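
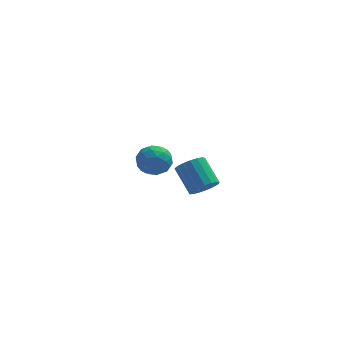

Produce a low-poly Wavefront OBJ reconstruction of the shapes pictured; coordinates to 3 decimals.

v -4.161 2.585 -2.405
v -3.618 3.461 -2.396
v -3.302 2.039 -1.084
v -2.759 2.915 -1.075
v -3.758 2.925 -0.823
v -4.289 3.263 -1.639
v -2.631 2.237 -1.841
v -3.162 2.575 -2.657
v -2.673 3.246 -2.047
v -3.369 3.671 -1.418
v -3.551 1.829 -2.062
v -4.247 2.254 -1.433
v -3.965 3.071 -2.516
v -2.955 2.429 -0.964
v -3.542 2.435 -0.816
v -3.223 2.95 -0.81
v -4.359 2.955 -2.071
v -4.04 3.469 -2.066
v -4.123 3.154 -1.142
v -2.88 2.031 -1.414
v -2.561 2.545 -1.409
v -3.697 2.55 -2.67
v -3.378 3.065 -2.664
v -2.797 2.346 -2.338
v -3.09 3.46 -2.306
v -2.585 3.138 -1.53
v -2.51 2.74 -1.98
v -2.822 2.939 -2.459
v -3.5 3.709 -1.936
v -2.995 3.388 -1.16
v -3.582 3.394 -1.012
v -3.894 3.593 -1.491
v -2.944 3.583 -1.731
v -3.925 2.112 -2.32
v -3.42 1.791 -1.544
v -3.026 1.907 -1.989
v -3.338 2.106 -2.468
v -4.335 2.362 -1.95
v -3.83 2.04 -1.174
v -4.098 2.561 -1.021
v -4.41 2.76 -1.5
v -3.976 1.917 -1.749
v -1.104 -4.005 0.262
v -0.368 -3.844 0.559
v -1.04 -2.795 1.656
v -1.776 -2.955 1.358
v -0.414 -3.58 0.279
v -1.086 -2.531 1.375
v -0.618 -3.414 -0.006
v -1.291 -2.365 1.091
v -0.934 -3.383 -0.229
v -1.606 -2.334 0.868
v -1.288 -3.494 -0.34
v -1.961 -2.445 0.757
v -1.601 -3.723 -0.313
v -2.273 -2.673 0.784
v -1.799 -4.016 -0.154
v -2.471 -2.966 0.943
v -1.838 -4.306 0.1
v -2.51 -3.257 1.196
v -1.709 -4.527 0.391
v -2.381 -3.478 1.487
v -1.441 -4.629 0.652
v -2.114 -3.58 1.749
v -1.096 -4.588 0.824
v -1.769 -3.538 1.921
v -0.753 -4.413 0.867
v -1.425 -3.363 1.964
v -0.49 -4.144 0.772
v -1.162 -3.095 1.868
f 1 38 17
f 38 12 41
f 17 41 6
f 38 41 17
f 1 17 13
f 17 6 18
f 13 18 2
f 17 18 13
f 1 13 22
f 13 2 23
f 22 23 8
f 13 23 22
f 1 22 34
f 22 8 37
f 34 37 11
f 22 37 34
f 1 34 38
f 34 11 42
f 38 42 12
f 34 42 38
f 2 18 29
f 18 6 32
f 29 32 10
f 18 32 29
f 6 41 19
f 41 12 40
f 19 40 5
f 41 40 19
f 12 42 39
f 42 11 35
f 39 35 3
f 42 35 39
f 11 37 36
f 37 8 24
f 36 24 7
f 37 24 36
f 8 23 28
f 23 2 25
f 28 25 9
f 23 25 28
f 4 30 16
f 30 10 31
f 16 31 5
f 30 31 16
f 4 16 14
f 16 5 15
f 14 15 3
f 16 15 14
f 4 14 21
f 14 3 20
f 21 20 7
f 14 20 21
f 4 21 26
f 21 7 27
f 26 27 9
f 21 27 26
f 4 26 30
f 26 9 33
f 30 33 10
f 26 33 30
f 5 31 19
f 31 10 32
f 19 32 6
f 31 32 19
f 3 15 39
f 15 5 40
f 39 40 12
f 15 40 39
f 7 20 36
f 20 3 35
f 36 35 11
f 20 35 36
f 9 27 28
f 27 7 24
f 28 24 8
f 27 24 28
f 10 33 29
f 33 9 25
f 29 25 2
f 33 25 29
f 44 43 47
f 44 47 45
f 45 47 48
f 45 48 46
f 47 43 49
f 47 49 48
f 48 49 50
f 48 50 46
f 49 43 51
f 49 51 50
f 50 51 52
f 50 52 46
f 51 43 53
f 51 53 52
f 52 53 54
f 52 54 46
f 53 43 55
f 53 55 54
f 54 55 56
f 54 56 46
f 55 43 57
f 55 57 56
f 56 57 58
f 56 58 46
f 57 43 59
f 57 59 58
f 58 59 60
f 58 60 46
f 59 43 61
f 59 61 60
f 60 61 62
f 60 62 46
f 61 43 63
f 61 63 62
f 62 63 64
f 62 64 46
f 63 43 65
f 63 65 64
f 64 65 66
f 64 66 46
f 65 43 67
f 65 67 66
f 66 67 68
f 66 68 46
f 67 43 69
f 67 69 68
f 68 69 70
f 68 70 46
f 69 43 44
f 69 44 70
f 70 44 45
f 70 45 46



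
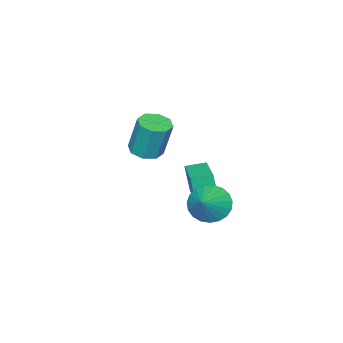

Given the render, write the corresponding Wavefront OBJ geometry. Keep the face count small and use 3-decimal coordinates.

v -1.051 0.024 0.012
v -1.06 -0.303 1.465
v 0.296 1.451 0.341
v 0.288 1.124 1.794
v -0.308 -0.644 -0.134
v -0.316 -0.971 1.319
v 1.04 0.783 0.195
v 1.031 0.456 1.648
v 1.202 1.642 0.629
v 1.798 1.623 -0.199
v 2.358 2.098 1.451
v 1.648 2.019 -0.207
v 1.421 2.351 -0.071
v 1.156 2.559 0.185
v 0.899 2.61 0.519
v 0.694 2.492 0.872
v 0.577 2.228 1.182
v 0.568 1.863 1.397
v 0.669 1.459 1.479
v 0.862 1.087 1.414
v 1.114 0.811 1.213
v 1.381 0.678 0.911
v 1.617 0.713 0.561
v 1.781 0.908 0.222
v 1.846 1.23 -0.047
v -1.304 -4.05 0.834
v -0.48 -4.246 0.903
v -0.511 -3.687 2.875
v -1.336 -3.49 2.806
v -0.575 -3.627 0.726
v -0.606 -3.068 2.698
v -1.097 -3.256 0.612
v -1.128 -2.697 2.584
v -1.74 -3.349 0.628
v -1.771 -2.79 2.6
v -2.129 -3.853 0.765
v -2.16 -3.294 2.737
v -2.034 -4.472 0.942
v -2.065 -3.913 2.914
v -1.512 -4.843 1.056
v -1.543 -4.284 3.028
v -0.869 -4.75 1.04
v -0.9 -4.191 3.012
f 2 4 1
f 5 2 1
f 1 4 3
f 3 5 1
f 2 8 4
f 6 2 5
f 6 8 2
f 4 8 3
f 7 5 3
f 3 8 7
f 7 6 5
f 8 6 7
f 10 9 12
f 10 12 11
f 12 9 13
f 12 13 11
f 13 9 14
f 13 14 11
f 14 9 15
f 14 15 11
f 15 9 16
f 15 16 11
f 16 9 17
f 16 17 11
f 17 9 18
f 17 18 11
f 18 9 19
f 18 19 11
f 19 9 20
f 19 20 11
f 20 9 21
f 20 21 11
f 21 9 22
f 21 22 11
f 22 9 23
f 22 23 11
f 23 9 24
f 23 24 11
f 24 9 25
f 24 25 11
f 25 9 10
f 25 10 11
f 27 26 30
f 27 30 28
f 28 30 31
f 28 31 29
f 30 26 32
f 30 32 31
f 31 32 33
f 31 33 29
f 32 26 34
f 32 34 33
f 33 34 35
f 33 35 29
f 34 26 36
f 34 36 35
f 35 36 37
f 35 37 29
f 36 26 38
f 36 38 37
f 37 38 39
f 37 39 29
f 38 26 40
f 38 40 39
f 39 40 41
f 39 41 29
f 40 26 42
f 40 42 41
f 41 42 43
f 41 43 29
f 42 26 27
f 42 27 43
f 43 27 28
f 43 28 29



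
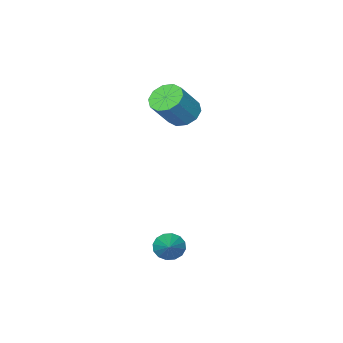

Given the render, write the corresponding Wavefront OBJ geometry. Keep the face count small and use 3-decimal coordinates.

v -1.593 -0.872 0.939
v -1.123 -1.095 0.566
v -0.297 -1.031 1.568
v -0.767 -0.808 1.941
v -1.123 -0.701 0.54
v -0.297 -0.637 1.542
v -1.302 -0.371 0.667
v -0.476 -0.307 1.669
v -1.592 -0.233 0.897
v -0.766 -0.169 1.899
v -1.883 -0.339 1.144
v -1.057 -0.275 2.146
v -2.063 -0.649 1.312
v -1.237 -0.585 2.314
v -2.063 -1.043 1.338
v -1.237 -0.979 2.34
v -1.884 -1.373 1.211
v -1.058 -1.309 2.213
v -1.594 -1.511 0.981
v -0.768 -1.447 1.983
v -1.303 -1.405 0.734
v -0.477 -1.341 1.736
v 2.328 3.083 -1.988
v 2.71 3.028 -2.321
v 2.892 3.757 -1.452
v 2.564 3.226 -2.417
v 2.355 3.386 -2.397
v 2.138 3.464 -2.268
v 1.973 3.441 -2.064
v 1.902 3.321 -1.84
v 1.946 3.138 -1.655
v 2.092 2.94 -1.559
v 2.301 2.78 -1.579
v 2.517 2.701 -1.708
v 2.683 2.725 -1.912
v 2.754 2.844 -2.136
f 2 1 5
f 2 5 3
f 3 5 6
f 3 6 4
f 5 1 7
f 5 7 6
f 6 7 8
f 6 8 4
f 7 1 9
f 7 9 8
f 8 9 10
f 8 10 4
f 9 1 11
f 9 11 10
f 10 11 12
f 10 12 4
f 11 1 13
f 11 13 12
f 12 13 14
f 12 14 4
f 13 1 15
f 13 15 14
f 14 15 16
f 14 16 4
f 15 1 17
f 15 17 16
f 16 17 18
f 16 18 4
f 17 1 19
f 17 19 18
f 18 19 20
f 18 20 4
f 19 1 21
f 19 21 20
f 20 21 22
f 20 22 4
f 21 1 2
f 21 2 22
f 22 2 3
f 22 3 4
f 24 23 26
f 24 26 25
f 26 23 27
f 26 27 25
f 27 23 28
f 27 28 25
f 28 23 29
f 28 29 25
f 29 23 30
f 29 30 25
f 30 23 31
f 30 31 25
f 31 23 32
f 31 32 25
f 32 23 33
f 32 33 25
f 33 23 34
f 33 34 25
f 34 23 35
f 34 35 25
f 35 23 36
f 35 36 25
f 36 23 24
f 36 24 25



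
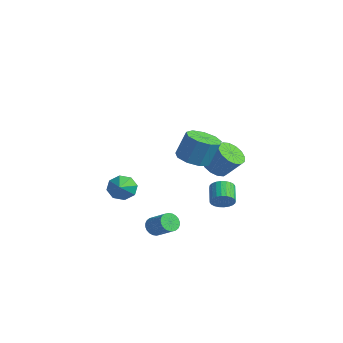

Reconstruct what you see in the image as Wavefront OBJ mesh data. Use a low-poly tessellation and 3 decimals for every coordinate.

v 1.4 2.507 0.155
v 1.88 3.065 -0.477
v 2.76 3.632 0.693
v 2.28 3.073 1.325
v 1.493 3.346 -0.322
v 2.373 3.913 0.848
v 1.082 3.402 -0.04
v 1.962 3.969 1.13
v 0.756 3.218 0.295
v 1.636 3.785 1.465
v 0.602 2.844 0.592
v 1.482 3.411 1.762
v 0.662 2.379 0.772
v 1.542 2.946 1.942
v 0.92 1.948 0.787
v 1.8 2.515 1.957
v 1.307 1.667 0.632
v 2.187 2.234 1.802
v 1.718 1.611 0.35
v 2.598 2.178 1.52
v 2.044 1.795 0.015
v 2.924 2.362 1.185
v 2.198 2.169 -0.282
v 3.078 2.736 0.888
v 2.138 2.634 -0.462
v 3.018 3.201 0.708
v 2.705 2.205 -2.161
v 2.977 1.933 -1.529
v 2.026 2.522 -0.867
v 1.755 2.795 -1.499
v 3.119 2.183 -1.548
v 2.169 2.773 -0.886
v 3.198 2.437 -1.661
v 2.248 3.027 -0.998
v 3.202 2.656 -1.849
v 2.252 3.245 -1.187
v 3.131 2.806 -2.085
v 2.18 3.395 -1.423
v 2.994 2.864 -2.333
v 2.044 3.454 -1.67
v 2.814 2.823 -2.554
v 1.864 3.412 -1.892
v 2.617 2.687 -2.716
v 1.667 3.276 -2.054
v 2.434 2.478 -2.793
v 1.483 3.067 -2.131
v 2.291 2.227 -2.774
v 1.341 2.817 -2.112
v 2.212 1.973 -2.662
v 1.262 2.563 -1.999
v 2.208 1.755 -2.473
v 1.258 2.344 -1.811
v 2.28 1.605 -2.237
v 1.329 2.194 -1.575
v 2.416 1.546 -1.99
v 1.466 2.136 -1.327
v 2.596 1.588 -1.768
v 1.646 2.177 -1.106
v 2.793 1.724 -1.606
v 1.843 2.313 -0.944
v 0.963 -1.239 -3.989
v 1.206 -0.866 -4.489
v 2.42 -0.587 -3.691
v 2.177 -0.961 -3.191
v 1.074 -0.687 -4.352
v 2.289 -0.408 -3.553
v 0.925 -0.592 -4.159
v 2.14 -0.313 -3.36
v 0.782 -0.596 -3.94
v 1.997 -0.317 -3.141
v 0.667 -0.698 -3.728
v 1.881 -0.419 -2.93
v 0.596 -0.882 -3.557
v 1.811 -0.603 -2.758
v 0.582 -1.121 -3.451
v 1.796 -0.842 -2.653
v 0.625 -1.377 -3.427
v 1.84 -1.098 -2.629
v 0.72 -1.613 -3.489
v 1.934 -1.334 -2.691
v 0.851 -1.792 -3.627
v 2.066 -1.513 -2.828
v 1 -1.887 -3.82
v 2.215 -1.608 -3.021
v 1.143 -1.883 -4.039
v 2.358 -1.604 -3.24
v 1.259 -1.781 -4.25
v 2.473 -1.502 -3.452
v 1.329 -1.597 -4.422
v 2.544 -1.318 -3.623
v 1.344 -1.358 -4.527
v 2.558 -1.079 -3.729
v 1.3 -1.102 -4.551
v 2.515 -0.823 -3.753
v -4.593 -0.134 -3.405
v -3.951 0.369 -3.872
v -3.227 -1.106 -2.575
v -4.125 0.664 -3.24
v -4.574 0.492 -2.704
v -5.033 -0.048 -2.579
v -5.235 -0.638 -2.938
v -5.06 -0.933 -3.57
v -4.612 -0.76 -4.106
v -4.152 -0.221 -4.231
v 3.097 -0.041 1.943
v 3.743 -0.868 2.096
v 4.029 -0.345 3.71
v 3.383 0.481 3.557
v 4.12 -0.301 1.846
v 4.406 0.222 3.459
v 4.018 0.387 1.641
v 4.304 0.91 3.254
v 3.485 0.875 1.578
v 3.771 1.397 3.191
v 2.771 0.933 1.685
v 3.057 1.456 3.299
v 2.209 0.536 1.914
v 2.495 1.059 3.527
v 2.062 -0.131 2.156
v 2.349 0.392 3.769
v 2.4 -0.757 2.299
v 2.686 -0.234 3.912
v 3.064 -1.048 2.275
v 3.35 -0.525 3.889
f 2 1 5
f 2 5 3
f 3 5 6
f 3 6 4
f 5 1 7
f 5 7 6
f 6 7 8
f 6 8 4
f 7 1 9
f 7 9 8
f 8 9 10
f 8 10 4
f 9 1 11
f 9 11 10
f 10 11 12
f 10 12 4
f 11 1 13
f 11 13 12
f 12 13 14
f 12 14 4
f 13 1 15
f 13 15 14
f 14 15 16
f 14 16 4
f 15 1 17
f 15 17 16
f 16 17 18
f 16 18 4
f 17 1 19
f 17 19 18
f 18 19 20
f 18 20 4
f 19 1 21
f 19 21 20
f 20 21 22
f 20 22 4
f 21 1 23
f 21 23 22
f 22 23 24
f 22 24 4
f 23 1 25
f 23 25 24
f 24 25 26
f 24 26 4
f 25 1 2
f 25 2 26
f 26 2 3
f 26 3 4
f 28 27 31
f 28 31 29
f 29 31 32
f 29 32 30
f 31 27 33
f 31 33 32
f 32 33 34
f 32 34 30
f 33 27 35
f 33 35 34
f 34 35 36
f 34 36 30
f 35 27 37
f 35 37 36
f 36 37 38
f 36 38 30
f 37 27 39
f 37 39 38
f 38 39 40
f 38 40 30
f 39 27 41
f 39 41 40
f 40 41 42
f 40 42 30
f 41 27 43
f 41 43 42
f 42 43 44
f 42 44 30
f 43 27 45
f 43 45 44
f 44 45 46
f 44 46 30
f 45 27 47
f 45 47 46
f 46 47 48
f 46 48 30
f 47 27 49
f 47 49 48
f 48 49 50
f 48 50 30
f 49 27 51
f 49 51 50
f 50 51 52
f 50 52 30
f 51 27 53
f 51 53 52
f 52 53 54
f 52 54 30
f 53 27 55
f 53 55 54
f 54 55 56
f 54 56 30
f 55 27 57
f 55 57 56
f 56 57 58
f 56 58 30
f 57 27 59
f 57 59 58
f 58 59 60
f 58 60 30
f 59 27 28
f 59 28 60
f 60 28 29
f 60 29 30
f 62 61 65
f 62 65 63
f 63 65 66
f 63 66 64
f 65 61 67
f 65 67 66
f 66 67 68
f 66 68 64
f 67 61 69
f 67 69 68
f 68 69 70
f 68 70 64
f 69 61 71
f 69 71 70
f 70 71 72
f 70 72 64
f 71 61 73
f 71 73 72
f 72 73 74
f 72 74 64
f 73 61 75
f 73 75 74
f 74 75 76
f 74 76 64
f 75 61 77
f 75 77 76
f 76 77 78
f 76 78 64
f 77 61 79
f 77 79 78
f 78 79 80
f 78 80 64
f 79 61 81
f 79 81 80
f 80 81 82
f 80 82 64
f 81 61 83
f 81 83 82
f 82 83 84
f 82 84 64
f 83 61 85
f 83 85 84
f 84 85 86
f 84 86 64
f 85 61 87
f 85 87 86
f 86 87 88
f 86 88 64
f 87 61 89
f 87 89 88
f 88 89 90
f 88 90 64
f 89 61 91
f 89 91 90
f 90 91 92
f 90 92 64
f 91 61 93
f 91 93 92
f 92 93 94
f 92 94 64
f 93 61 62
f 93 62 94
f 94 62 63
f 94 63 64
f 96 95 98
f 96 98 97
f 98 95 99
f 98 99 97
f 99 95 100
f 99 100 97
f 100 95 101
f 100 101 97
f 101 95 102
f 101 102 97
f 102 95 103
f 102 103 97
f 103 95 104
f 103 104 97
f 104 95 96
f 104 96 97
f 106 105 109
f 106 109 107
f 107 109 110
f 107 110 108
f 109 105 111
f 109 111 110
f 110 111 112
f 110 112 108
f 111 105 113
f 111 113 112
f 112 113 114
f 112 114 108
f 113 105 115
f 113 115 114
f 114 115 116
f 114 116 108
f 115 105 117
f 115 117 116
f 116 117 118
f 116 118 108
f 117 105 119
f 117 119 118
f 118 119 120
f 118 120 108
f 119 105 121
f 119 121 120
f 120 121 122
f 120 122 108
f 121 105 123
f 121 123 122
f 122 123 124
f 122 124 108
f 123 105 106
f 123 106 124
f 124 106 107
f 124 107 108



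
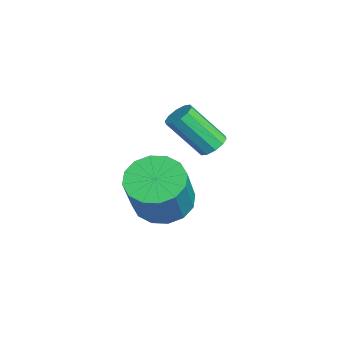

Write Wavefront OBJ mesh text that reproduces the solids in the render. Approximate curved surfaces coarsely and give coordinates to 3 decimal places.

v 0.766 -1.395 -0.903
v 1.589 -0.832 -1.261
v 2.598 -1.223 0.444
v 1.774 -1.785 0.803
v 1.276 -0.47 -0.993
v 2.285 -0.861 0.713
v 0.826 -0.356 -0.701
v 1.835 -0.746 1.005
v 0.36 -0.52 -0.463
v 1.369 -0.91 1.243
v 0.002 -0.918 -0.343
v 1.011 -1.309 1.363
v -0.151 -1.444 -0.372
v 0.858 -1.835 1.333
v -0.058 -1.957 -0.544
v 0.951 -2.348 1.161
v 0.255 -2.319 -0.813
v 1.264 -2.71 0.893
v 0.705 -2.434 -1.105
v 1.714 -2.824 0.601
v 1.171 -2.27 -1.343
v 2.18 -2.66 0.363
v 1.529 -1.871 -1.463
v 2.538 -2.262 0.243
v 1.682 -1.345 -1.433
v 2.691 -1.736 0.272
v -1.97 0.636 -0.136
v -1.392 0.636 -0.016
v -1.692 -0.536 1.435
v -2.27 -0.536 1.316
v -1.546 0.908 0.171
v -1.846 -0.264 1.623
v -1.862 1.076 0.242
v -2.162 -0.096 1.694
v -2.219 1.076 0.168
v -2.519 -0.096 1.62
v -2.481 0.908 -0.022
v -2.781 -0.264 1.43
v -2.548 0.636 -0.255
v -2.848 -0.536 1.196
v -2.394 0.364 -0.443
v -2.694 -0.808 1.009
v -2.078 0.196 -0.514
v -2.378 -0.976 0.938
v -1.721 0.196 -0.44
v -2.021 -0.976 1.012
v -1.459 0.364 -0.25
v -1.759 -0.808 1.202
f 2 1 5
f 2 5 3
f 3 5 6
f 3 6 4
f 5 1 7
f 5 7 6
f 6 7 8
f 6 8 4
f 7 1 9
f 7 9 8
f 8 9 10
f 8 10 4
f 9 1 11
f 9 11 10
f 10 11 12
f 10 12 4
f 11 1 13
f 11 13 12
f 12 13 14
f 12 14 4
f 13 1 15
f 13 15 14
f 14 15 16
f 14 16 4
f 15 1 17
f 15 17 16
f 16 17 18
f 16 18 4
f 17 1 19
f 17 19 18
f 18 19 20
f 18 20 4
f 19 1 21
f 19 21 20
f 20 21 22
f 20 22 4
f 21 1 23
f 21 23 22
f 22 23 24
f 22 24 4
f 23 1 25
f 23 25 24
f 24 25 26
f 24 26 4
f 25 1 2
f 25 2 26
f 26 2 3
f 26 3 4
f 28 27 31
f 28 31 29
f 29 31 32
f 29 32 30
f 31 27 33
f 31 33 32
f 32 33 34
f 32 34 30
f 33 27 35
f 33 35 34
f 34 35 36
f 34 36 30
f 35 27 37
f 35 37 36
f 36 37 38
f 36 38 30
f 37 27 39
f 37 39 38
f 38 39 40
f 38 40 30
f 39 27 41
f 39 41 40
f 40 41 42
f 40 42 30
f 41 27 43
f 41 43 42
f 42 43 44
f 42 44 30
f 43 27 45
f 43 45 44
f 44 45 46
f 44 46 30
f 45 27 47
f 45 47 46
f 46 47 48
f 46 48 30
f 47 27 28
f 47 28 48
f 48 28 29
f 48 29 30



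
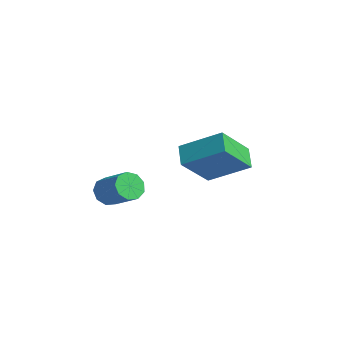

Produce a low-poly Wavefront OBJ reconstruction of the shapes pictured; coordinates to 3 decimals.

v -0.282 1.277 3.426
v 0.889 2.475 4.344
v -0.675 2.647 2.139
v 0.496 3.845 3.056
v 0.504 0.955 2.844
v 1.675 2.153 3.761
v 0.111 2.325 1.556
v 1.282 3.523 2.474
v -0.163 -1.715 1.762
v 0.133 -1.546 1.197
v 1.319 -1.235 1.913
v 1.023 -1.405 2.478
v -0.071 -1.186 1.379
v 1.116 -0.875 2.095
v -0.318 -1.074 1.74
v 0.869 -0.763 2.456
v -0.493 -1.262 2.111
v 0.694 -0.951 2.827
v -0.513 -1.662 2.319
v 0.673 -1.351 3.035
v -0.37 -2.087 2.267
v 0.816 -1.776 2.982
v -0.13 -2.338 1.978
v 1.056 -2.027 2.694
v 0.094 -2.298 1.588
v 1.281 -1.987 2.304
v 0.198 -1.985 1.28
v 1.385 -1.674 1.996
f 2 4 1
f 5 2 1
f 1 4 3
f 3 5 1
f 2 8 4
f 6 2 5
f 6 8 2
f 4 8 3
f 7 5 3
f 3 8 7
f 7 6 5
f 8 6 7
f 10 9 13
f 10 13 11
f 11 13 14
f 11 14 12
f 13 9 15
f 13 15 14
f 14 15 16
f 14 16 12
f 15 9 17
f 15 17 16
f 16 17 18
f 16 18 12
f 17 9 19
f 17 19 18
f 18 19 20
f 18 20 12
f 19 9 21
f 19 21 20
f 20 21 22
f 20 22 12
f 21 9 23
f 21 23 22
f 22 23 24
f 22 24 12
f 23 9 25
f 23 25 24
f 24 25 26
f 24 26 12
f 25 9 27
f 25 27 26
f 26 27 28
f 26 28 12
f 27 9 10
f 27 10 28
f 28 10 11
f 28 11 12



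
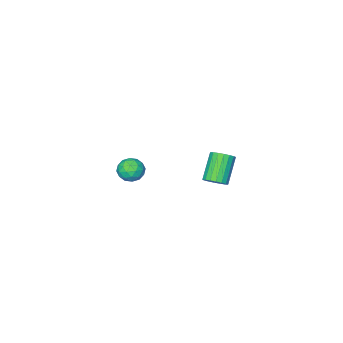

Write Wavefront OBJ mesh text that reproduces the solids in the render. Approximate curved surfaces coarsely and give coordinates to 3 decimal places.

v -2.683 -2.941 0.872
v -2.253 -2.828 0.41
v -2.947 -3.832 0.41
v -2.517 -3.719 -0.052
v -2.32 -3.855 0.543
v -2.157 -3.305 0.828
v -3.043 -3.355 -0.008
v -2.88 -2.805 0.277
v -2.476 -3.084 -0.134
v -2.029 -3.393 0.206
v -3.171 -3.267 0.614
v -2.724 -3.576 0.954
v -2.445 -2.806 0.682
v -2.755 -3.854 0.138
v -2.639 -3.934 0.488
v -2.386 -3.868 0.216
v -2.388 -3.086 0.928
v -2.136 -3.02 0.656
v -2.175 -3.624 0.734
v -3.064 -3.64 0.164
v -2.812 -3.574 -0.108
v -2.814 -2.792 0.604
v -2.561 -2.726 0.332
v -3.025 -3.036 0.086
v -2.323 -2.891 0.09
v -2.478 -3.414 -0.182
v -2.787 -3.2 -0.156
v -2.692 -2.877 0.012
v -2.06 -3.072 0.29
v -2.215 -3.596 0.019
v -2.099 -3.676 0.368
v -2.004 -3.352 0.536
v -2.191 -3.223 -0.03
v -2.985 -3.064 0.801
v -3.14 -3.588 0.53
v -3.196 -3.308 0.284
v -3.101 -2.984 0.452
v -2.722 -3.246 1.002
v -2.877 -3.769 0.73
v -2.508 -3.783 0.808
v -2.413 -3.46 0.976
v -3.009 -3.437 0.85
v -2.386 2.338 2.923
v -1.96 2.261 3.211
v -2.728 1.805 4.225
v -3.154 1.882 3.937
v -2.02 2.478 3.264
v -2.787 2.023 4.277
v -2.151 2.668 3.25
v -2.919 2.212 4.263
v -2.33 2.792 3.17
v -3.097 2.336 4.183
v -2.519 2.826 3.042
v -3.287 2.371 4.055
v -2.683 2.764 2.891
v -3.45 2.308 3.904
v -2.787 2.617 2.745
v -3.555 2.161 3.758
v -2.812 2.415 2.635
v -3.58 1.959 3.649
v -2.753 2.197 2.583
v -3.52 1.742 3.596
v -2.621 2.008 2.597
v -3.389 1.552 3.61
v -2.443 1.884 2.677
v -3.21 1.428 3.69
v -2.253 1.849 2.805
v -3.021 1.394 3.818
v -2.09 1.912 2.956
v -2.857 1.456 3.969
v -1.985 2.059 3.102
v -2.753 1.603 4.115
f 1 38 17
f 38 12 41
f 17 41 6
f 38 41 17
f 1 17 13
f 17 6 18
f 13 18 2
f 17 18 13
f 1 13 22
f 13 2 23
f 22 23 8
f 13 23 22
f 1 22 34
f 22 8 37
f 34 37 11
f 22 37 34
f 1 34 38
f 34 11 42
f 38 42 12
f 34 42 38
f 2 18 29
f 18 6 32
f 29 32 10
f 18 32 29
f 6 41 19
f 41 12 40
f 19 40 5
f 41 40 19
f 12 42 39
f 42 11 35
f 39 35 3
f 42 35 39
f 11 37 36
f 37 8 24
f 36 24 7
f 37 24 36
f 8 23 28
f 23 2 25
f 28 25 9
f 23 25 28
f 4 30 16
f 30 10 31
f 16 31 5
f 30 31 16
f 4 16 14
f 16 5 15
f 14 15 3
f 16 15 14
f 4 14 21
f 14 3 20
f 21 20 7
f 14 20 21
f 4 21 26
f 21 7 27
f 26 27 9
f 21 27 26
f 4 26 30
f 26 9 33
f 30 33 10
f 26 33 30
f 5 31 19
f 31 10 32
f 19 32 6
f 31 32 19
f 3 15 39
f 15 5 40
f 39 40 12
f 15 40 39
f 7 20 36
f 20 3 35
f 36 35 11
f 20 35 36
f 9 27 28
f 27 7 24
f 28 24 8
f 27 24 28
f 10 33 29
f 33 9 25
f 29 25 2
f 33 25 29
f 44 43 47
f 44 47 45
f 45 47 48
f 45 48 46
f 47 43 49
f 47 49 48
f 48 49 50
f 48 50 46
f 49 43 51
f 49 51 50
f 50 51 52
f 50 52 46
f 51 43 53
f 51 53 52
f 52 53 54
f 52 54 46
f 53 43 55
f 53 55 54
f 54 55 56
f 54 56 46
f 55 43 57
f 55 57 56
f 56 57 58
f 56 58 46
f 57 43 59
f 57 59 58
f 58 59 60
f 58 60 46
f 59 43 61
f 59 61 60
f 60 61 62
f 60 62 46
f 61 43 63
f 61 63 62
f 62 63 64
f 62 64 46
f 63 43 65
f 63 65 64
f 64 65 66
f 64 66 46
f 65 43 67
f 65 67 66
f 66 67 68
f 66 68 46
f 67 43 69
f 67 69 68
f 68 69 70
f 68 70 46
f 69 43 71
f 69 71 70
f 70 71 72
f 70 72 46
f 71 43 44
f 71 44 72
f 72 44 45
f 72 45 46



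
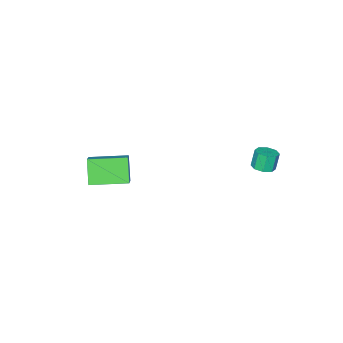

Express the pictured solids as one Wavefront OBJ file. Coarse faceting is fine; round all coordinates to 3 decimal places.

v 1.029 -5.031 2.25
v 1.822 -4.291 3.002
v -0.422 -3.587 2.358
v 0.371 -2.846 3.11
v 1.609 -4.354 0.97
v 2.402 -3.613 1.722
v 0.158 -2.909 1.078
v 0.951 -2.169 1.83
v -3.554 2.758 3.27
v -3.171 2.269 3.374
v -3.484 2.233 4.354
v -3.866 2.722 4.25
v -2.956 2.692 3.458
v -3.269 2.656 4.439
v -3.091 3.154 3.432
v -3.404 3.118 4.412
v -3.497 3.384 3.311
v -3.81 3.348 4.291
v -3.936 3.247 3.166
v -4.249 3.211 4.146
v -4.151 2.824 3.081
v -4.464 2.788 4.062
v -4.016 2.362 3.108
v -4.329 2.326 4.088
v -3.61 2.132 3.229
v -3.923 2.096 4.209
f 2 4 1
f 5 2 1
f 1 4 3
f 3 5 1
f 2 8 4
f 6 2 5
f 6 8 2
f 4 8 3
f 7 5 3
f 3 8 7
f 7 6 5
f 8 6 7
f 10 9 13
f 10 13 11
f 11 13 14
f 11 14 12
f 13 9 15
f 13 15 14
f 14 15 16
f 14 16 12
f 15 9 17
f 15 17 16
f 16 17 18
f 16 18 12
f 17 9 19
f 17 19 18
f 18 19 20
f 18 20 12
f 19 9 21
f 19 21 20
f 20 21 22
f 20 22 12
f 21 9 23
f 21 23 22
f 22 23 24
f 22 24 12
f 23 9 25
f 23 25 24
f 24 25 26
f 24 26 12
f 25 9 10
f 25 10 26
f 26 10 11
f 26 11 12



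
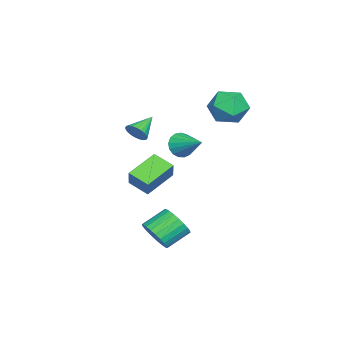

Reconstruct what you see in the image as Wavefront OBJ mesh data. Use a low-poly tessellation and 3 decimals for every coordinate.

v 1.651 -2.485 1.882
v 2.048 -2.332 2.425
v 0.469 -1.955 2.598
v 2.064 -2.105 2.283
v 2.017 -1.935 2.079
v 1.915 -1.848 1.846
v 1.772 -1.859 1.618
v 1.61 -1.965 1.43
v 1.455 -2.151 1.311
v 1.33 -2.387 1.279
v 1.254 -2.638 1.339
v 1.238 -2.866 1.482
v 1.285 -3.036 1.685
v 1.387 -3.122 1.919
v 1.53 -3.111 2.147
v 1.692 -3.005 2.334
v 1.847 -2.82 2.453
v 1.972 -2.584 2.485
v -0.547 -0.674 0.221
v -0.006 -0.679 -0.421
v 0.387 0.694 0.999
v -0.29 -0.419 -0.537
v -0.633 -0.217 -0.479
v -0.956 -0.12 -0.261
v -1.186 -0.15 0.068
v -1.269 -0.3 0.432
v -1.187 -0.536 0.747
v -0.959 -0.803 0.942
v -0.636 -1.04 0.972
v -0.293 -1.194 0.83
v -0.008 -1.228 0.548
v 0.154 -1.136 0.192
v 0.154 -0.938 -0.158
v -3.115 -2.883 -2.642
v -2.441 -2.681 -1.561
v -2.656 -1.686 -3.152
v -1.981 -1.484 -2.072
v -1.499 -3.856 -3.468
v -0.824 -3.654 -2.388
v -1.039 -2.659 -3.979
v -0.365 -2.457 -2.898
v -3.208 2.041 2.136
v -2.234 2.647 2.636
v -2.286 0.273 2.484
v -1.312 0.879 2.984
v -2.413 0.865 3.579
v -2.983 1.958 3.364
v -1.537 0.962 1.756
v -2.107 2.055 1.541
v -1.202 1.981 2.401
v -1.743 1.921 3.528
v -2.777 0.999 1.592
v -3.318 0.939 2.719
v 4.001 -0.868 -4.317
v 4.498 -0.089 -4.699
v 3.577 0.888 -3.904
v 3.079 0.108 -3.523
v 4.217 -0.137 -4.965
v 3.295 0.839 -4.17
v 3.903 -0.297 -5.132
v 2.981 0.679 -4.337
v 3.604 -0.544 -5.176
v 2.682 0.433 -4.381
v 3.365 -0.84 -5.089
v 2.444 0.136 -4.294
v 3.223 -1.14 -4.884
v 2.302 -0.164 -4.089
v 3.199 -1.399 -4.593
v 2.278 -0.423 -3.798
v 3.298 -1.577 -4.261
v 2.377 -0.601 -3.466
v 3.503 -1.648 -3.936
v 2.582 -0.671 -3.141
v 3.785 -1.599 -3.67
v 2.863 -0.623 -2.875
v 4.099 -1.439 -3.503
v 3.177 -0.463 -2.708
v 4.398 -1.193 -3.459
v 3.476 -0.216 -2.664
v 4.636 -0.896 -3.546
v 3.715 0.08 -2.751
v 4.778 -0.596 -3.751
v 3.857 0.38 -2.956
v 4.802 -0.337 -4.042
v 3.881 0.639 -3.247
v 4.703 -0.159 -4.374
v 3.782 0.817 -3.579
f 2 1 4
f 2 4 3
f 4 1 5
f 4 5 3
f 5 1 6
f 5 6 3
f 6 1 7
f 6 7 3
f 7 1 8
f 7 8 3
f 8 1 9
f 8 9 3
f 9 1 10
f 9 10 3
f 10 1 11
f 10 11 3
f 11 1 12
f 11 12 3
f 12 1 13
f 12 13 3
f 13 1 14
f 13 14 3
f 14 1 15
f 14 15 3
f 15 1 16
f 15 16 3
f 16 1 17
f 16 17 3
f 17 1 18
f 17 18 3
f 18 1 2
f 18 2 3
f 20 19 22
f 20 22 21
f 22 19 23
f 22 23 21
f 23 19 24
f 23 24 21
f 24 19 25
f 24 25 21
f 25 19 26
f 25 26 21
f 26 19 27
f 26 27 21
f 27 19 28
f 27 28 21
f 28 19 29
f 28 29 21
f 29 19 30
f 29 30 21
f 30 19 31
f 30 31 21
f 31 19 32
f 31 32 21
f 32 19 33
f 32 33 21
f 33 19 20
f 33 20 21
f 35 37 34
f 38 35 34
f 34 37 36
f 36 38 34
f 35 41 37
f 39 35 38
f 39 41 35
f 37 41 36
f 40 38 36
f 36 41 40
f 40 39 38
f 41 39 40
f 42 53 47
f 42 47 43
f 42 43 49
f 42 49 52
f 42 52 53
f 43 47 51
f 47 53 46
f 53 52 44
f 52 49 48
f 49 43 50
f 45 51 46
f 45 46 44
f 45 44 48
f 45 48 50
f 45 50 51
f 46 51 47
f 44 46 53
f 48 44 52
f 50 48 49
f 51 50 43
f 55 54 58
f 55 58 56
f 56 58 59
f 56 59 57
f 58 54 60
f 58 60 59
f 59 60 61
f 59 61 57
f 60 54 62
f 60 62 61
f 61 62 63
f 61 63 57
f 62 54 64
f 62 64 63
f 63 64 65
f 63 65 57
f 64 54 66
f 64 66 65
f 65 66 67
f 65 67 57
f 66 54 68
f 66 68 67
f 67 68 69
f 67 69 57
f 68 54 70
f 68 70 69
f 69 70 71
f 69 71 57
f 70 54 72
f 70 72 71
f 71 72 73
f 71 73 57
f 72 54 74
f 72 74 73
f 73 74 75
f 73 75 57
f 74 54 76
f 74 76 75
f 75 76 77
f 75 77 57
f 76 54 78
f 76 78 77
f 77 78 79
f 77 79 57
f 78 54 80
f 78 80 79
f 79 80 81
f 79 81 57
f 80 54 82
f 80 82 81
f 81 82 83
f 81 83 57
f 82 54 84
f 82 84 83
f 83 84 85
f 83 85 57
f 84 54 86
f 84 86 85
f 85 86 87
f 85 87 57
f 86 54 55
f 86 55 87
f 87 55 56
f 87 56 57



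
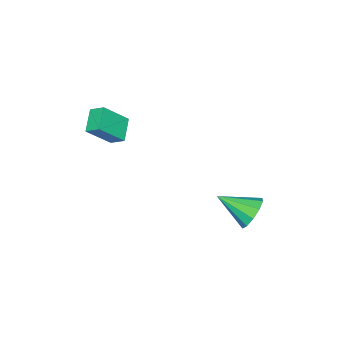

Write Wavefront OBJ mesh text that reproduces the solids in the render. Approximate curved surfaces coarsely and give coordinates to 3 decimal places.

v 0.671 4.446 -2.798
v 1.402 4.374 -3.352
v 1.169 2.894 -1.942
v 1.557 4.676 -2.895
v 1.373 4.889 -2.401
v 0.921 4.933 -2.059
v 0.374 4.791 -1.999
v -0.06 4.517 -2.244
v -0.214 4.215 -2.701
v -0.03 4.002 -3.195
v 0.422 3.958 -3.537
v 0.969 4.1 -3.597
v 2.388 -1.661 2.174
v 3.365 -2.296 3.385
v 2.33 -0.975 2.58
v 3.307 -1.609 3.791
v 3.393 -1.231 1.589
v 4.37 -1.865 2.8
v 3.335 -0.544 1.995
v 4.312 -1.179 3.206
f 2 1 4
f 2 4 3
f 4 1 5
f 4 5 3
f 5 1 6
f 5 6 3
f 6 1 7
f 6 7 3
f 7 1 8
f 7 8 3
f 8 1 9
f 8 9 3
f 9 1 10
f 9 10 3
f 10 1 11
f 10 11 3
f 11 1 12
f 11 12 3
f 12 1 2
f 12 2 3
f 14 16 13
f 17 14 13
f 13 16 15
f 15 17 13
f 14 20 16
f 18 14 17
f 18 20 14
f 16 20 15
f 19 17 15
f 15 20 19
f 19 18 17
f 20 18 19



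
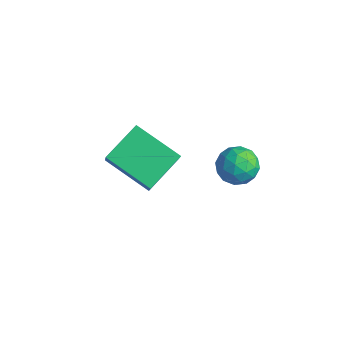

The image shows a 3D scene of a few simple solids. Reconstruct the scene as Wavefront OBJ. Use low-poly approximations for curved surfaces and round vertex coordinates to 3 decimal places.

v -1.093 -1.787 -2.777
v -0.133 -2.426 -1.318
v -1.29 -0.237 -1.968
v -0.331 -0.876 -0.509
v 0.691 -1.104 -3.651
v 1.65 -1.743 -2.192
v 0.493 0.446 -2.842
v 1.453 -0.193 -1.383
v 3.5 0.934 -0.363
v 3.974 1.014 0.327
v 4.006 -0.314 -0.567
v 4.48 -0.234 0.123
v 3.644 -0.3 0.193
v 3.332 0.471 0.318
v 4.648 0.229 -0.558
v 4.336 1 -0.433
v 4.684 0.578 0.206
v 4.064 0.251 0.67
v 3.916 0.449 -0.91
v 3.296 0.122 -0.446
v 3.693 1.083 -0.001
v 4.287 -0.383 -0.239
v 3.796 -0.422 -0.199
v 4.075 -0.375 0.207
v 3.315 0.764 -0.005
v 3.594 0.811 0.4
v 3.4 0.039 0.322
v 4.386 -0.111 -0.64
v 4.665 -0.064 -0.235
v 3.905 1.075 -0.447
v 4.184 1.122 -0.041
v 4.58 0.661 -0.562
v 4.389 0.874 0.334
v 4.686 0.141 0.215
v 4.785 0.413 -0.186
v 4.601 0.866 -0.112
v 4.024 0.682 0.607
v 4.321 -0.051 0.488
v 3.83 -0.09 0.529
v 3.646 0.363 0.602
v 4.441 0.426 0.536
v 3.659 0.751 -0.728
v 3.956 0.018 -0.847
v 4.334 0.337 -0.842
v 4.15 0.79 -0.769
v 3.294 0.559 -0.455
v 3.591 -0.174 -0.574
v 3.379 -0.166 -0.128
v 3.195 0.287 -0.054
v 3.539 0.274 -0.776
f 2 4 1
f 5 2 1
f 1 4 3
f 3 5 1
f 2 8 4
f 6 2 5
f 6 8 2
f 4 8 3
f 7 5 3
f 3 8 7
f 7 6 5
f 8 6 7
f 9 46 25
f 46 20 49
f 25 49 14
f 46 49 25
f 9 25 21
f 25 14 26
f 21 26 10
f 25 26 21
f 9 21 30
f 21 10 31
f 30 31 16
f 21 31 30
f 9 30 42
f 30 16 45
f 42 45 19
f 30 45 42
f 9 42 46
f 42 19 50
f 46 50 20
f 42 50 46
f 10 26 37
f 26 14 40
f 37 40 18
f 26 40 37
f 14 49 27
f 49 20 48
f 27 48 13
f 49 48 27
f 20 50 47
f 50 19 43
f 47 43 11
f 50 43 47
f 19 45 44
f 45 16 32
f 44 32 15
f 45 32 44
f 16 31 36
f 31 10 33
f 36 33 17
f 31 33 36
f 12 38 24
f 38 18 39
f 24 39 13
f 38 39 24
f 12 24 22
f 24 13 23
f 22 23 11
f 24 23 22
f 12 22 29
f 22 11 28
f 29 28 15
f 22 28 29
f 12 29 34
f 29 15 35
f 34 35 17
f 29 35 34
f 12 34 38
f 34 17 41
f 38 41 18
f 34 41 38
f 13 39 27
f 39 18 40
f 27 40 14
f 39 40 27
f 11 23 47
f 23 13 48
f 47 48 20
f 23 48 47
f 15 28 44
f 28 11 43
f 44 43 19
f 28 43 44
f 17 35 36
f 35 15 32
f 36 32 16
f 35 32 36
f 18 41 37
f 41 17 33
f 37 33 10
f 41 33 37



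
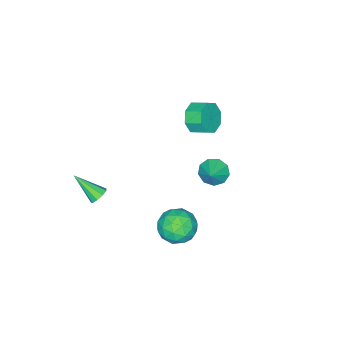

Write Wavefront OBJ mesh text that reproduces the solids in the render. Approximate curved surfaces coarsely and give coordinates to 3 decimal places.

v 2.573 4.501 -0.687
v 3.242 3.608 -0.28
v 1.978 3.392 -2.14
v 2.647 2.499 -1.733
v 1.69 2.85 -1.123
v 2.058 3.536 -0.225
v 3.162 3.464 -2.195
v 3.53 4.15 -1.297
v 3.606 2.967 -1.212
v 2.696 2.588 -0.549
v 2.524 4.412 -1.871
v 1.614 4.033 -1.208
v 2.96 4.152 -0.356
v 2.26 2.848 -2.064
v 1.697 3.055 -1.706
v 2.09 2.53 -1.466
v 2.264 4.109 -0.324
v 2.657 3.584 -0.084
v 1.744 3.139 -0.58
v 2.563 3.416 -2.336
v 2.956 2.891 -2.096
v 3.13 4.47 -0.954
v 3.523 3.945 -0.714
v 3.476 3.861 -1.84
v 3.567 3.25 -0.664
v 3.217 2.598 -1.518
v 3.52 3.166 -1.79
v 3.737 3.569 -1.262
v 3.032 3.027 -0.275
v 2.682 2.375 -1.129
v 2.12 2.582 -0.77
v 2.336 2.985 -0.242
v 3.246 2.65 -0.823
v 2.538 4.625 -1.291
v 2.188 3.973 -2.145
v 2.884 4.015 -2.178
v 3.1 4.418 -1.65
v 2.003 4.402 -0.902
v 1.653 3.75 -1.756
v 1.483 3.431 -1.158
v 1.7 3.834 -0.63
v 1.974 4.35 -1.597
v 3.632 -1.194 -0.839
v 4.079 -1.385 -1.208
v 3.968 -2.686 0.339
v 4.233 -1.124 -0.921
v 4.105 -0.895 -0.595
v 3.756 -0.807 -0.384
v 3.349 -0.9 -0.386
v 3.075 -1.13 -0.599
v 3.061 -1.391 -0.925
v 3.315 -1.559 -1.211
v 3.717 -1.557 -1.322
v -2.416 2.067 -1.537
v -1.999 2.414 -2.268
v -1.464 2.553 -0.763
v -2.4 2.829 -2.035
v -2.809 2.887 -1.569
v -3.034 2.561 -1.088
v -2.97 2.005 -0.818
v -2.646 1.477 -0.884
v -2.215 1.225 -1.256
v -1.878 1.367 -1.759
v -1.793 1.837 -2.159
v -3.832 -0.435 0.832
v -3.302 -0.715 1.694
v -3.518 0.274 2.149
v -4.048 0.555 1.288
v -2.833 -0.36 1.147
v -3.049 0.629 1.602
v -2.949 -0.049 0.415
v -3.165 0.94 0.87
v -3.582 0.036 -0.072
v -3.799 1.025 0.383
v -4.362 -0.154 -0.029
v -4.578 0.835 0.426
v -4.831 -0.509 0.518
v -5.047 0.48 0.973
v -4.715 -0.82 1.25
v -4.931 0.169 1.705
v -4.081 -0.905 1.737
v -4.298 0.084 2.192
f 1 38 17
f 38 12 41
f 17 41 6
f 38 41 17
f 1 17 13
f 17 6 18
f 13 18 2
f 17 18 13
f 1 13 22
f 13 2 23
f 22 23 8
f 13 23 22
f 1 22 34
f 22 8 37
f 34 37 11
f 22 37 34
f 1 34 38
f 34 11 42
f 38 42 12
f 34 42 38
f 2 18 29
f 18 6 32
f 29 32 10
f 18 32 29
f 6 41 19
f 41 12 40
f 19 40 5
f 41 40 19
f 12 42 39
f 42 11 35
f 39 35 3
f 42 35 39
f 11 37 36
f 37 8 24
f 36 24 7
f 37 24 36
f 8 23 28
f 23 2 25
f 28 25 9
f 23 25 28
f 4 30 16
f 30 10 31
f 16 31 5
f 30 31 16
f 4 16 14
f 16 5 15
f 14 15 3
f 16 15 14
f 4 14 21
f 14 3 20
f 21 20 7
f 14 20 21
f 4 21 26
f 21 7 27
f 26 27 9
f 21 27 26
f 4 26 30
f 26 9 33
f 30 33 10
f 26 33 30
f 5 31 19
f 31 10 32
f 19 32 6
f 31 32 19
f 3 15 39
f 15 5 40
f 39 40 12
f 15 40 39
f 7 20 36
f 20 3 35
f 36 35 11
f 20 35 36
f 9 27 28
f 27 7 24
f 28 24 8
f 27 24 28
f 10 33 29
f 33 9 25
f 29 25 2
f 33 25 29
f 44 43 46
f 44 46 45
f 46 43 47
f 46 47 45
f 47 43 48
f 47 48 45
f 48 43 49
f 48 49 45
f 49 43 50
f 49 50 45
f 50 43 51
f 50 51 45
f 51 43 52
f 51 52 45
f 52 43 53
f 52 53 45
f 53 43 44
f 53 44 45
f 55 54 57
f 55 57 56
f 57 54 58
f 57 58 56
f 58 54 59
f 58 59 56
f 59 54 60
f 59 60 56
f 60 54 61
f 60 61 56
f 61 54 62
f 61 62 56
f 62 54 63
f 62 63 56
f 63 54 64
f 63 64 56
f 64 54 55
f 64 55 56
f 66 65 69
f 66 69 67
f 67 69 70
f 67 70 68
f 69 65 71
f 69 71 70
f 70 71 72
f 70 72 68
f 71 65 73
f 71 73 72
f 72 73 74
f 72 74 68
f 73 65 75
f 73 75 74
f 74 75 76
f 74 76 68
f 75 65 77
f 75 77 76
f 76 77 78
f 76 78 68
f 77 65 79
f 77 79 78
f 78 79 80
f 78 80 68
f 79 65 81
f 79 81 80
f 80 81 82
f 80 82 68
f 81 65 66
f 81 66 82
f 82 66 67
f 82 67 68



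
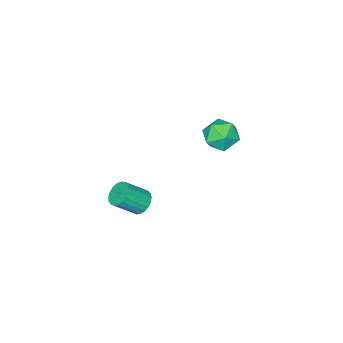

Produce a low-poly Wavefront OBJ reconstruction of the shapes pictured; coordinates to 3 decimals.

v 2.918 -2.173 0.675
v 3.418 -1.718 0.458
v 4.362 -2.292 1.428
v 3.862 -2.747 1.645
v 3.288 -1.567 0.675
v 4.231 -2.141 1.645
v 3.093 -1.52 0.892
v 4.036 -2.094 1.862
v 2.868 -1.586 1.071
v 3.812 -2.16 2.041
v 2.652 -1.754 1.182
v 3.595 -2.328 2.152
v 2.482 -1.994 1.206
v 3.425 -2.568 2.176
v 2.387 -2.265 1.137
v 3.331 -2.839 2.107
v 2.384 -2.52 0.989
v 3.328 -3.094 1.959
v 2.474 -2.715 0.786
v 3.417 -3.29 1.756
v 2.64 -2.817 0.564
v 3.584 -3.391 1.534
v 2.855 -2.807 0.362
v 3.798 -3.381 1.332
v 3.08 -2.687 0.213
v 4.024 -3.261 1.183
v 3.277 -2.479 0.144
v 4.221 -3.053 1.114
v 3.413 -2.217 0.168
v 4.356 -2.792 1.138
v 3.463 -1.948 0.278
v 4.406 -2.523 1.248
v -2.209 -1.532 2.582
v -1.713 -2.303 2.09
v -3.687 -2.157 2.07
v -3.191 -2.928 1.578
v -3.199 -2.894 2.619
v -2.285 -2.508 2.935
v -3.115 -1.952 1.225
v -2.201 -1.566 1.541
v -2.272 -2.563 1.252
v -2.324 -3.145 2.113
v -3.076 -1.315 2.047
v -3.128 -1.897 2.908
f 2 1 5
f 2 5 3
f 3 5 6
f 3 6 4
f 5 1 7
f 5 7 6
f 6 7 8
f 6 8 4
f 7 1 9
f 7 9 8
f 8 9 10
f 8 10 4
f 9 1 11
f 9 11 10
f 10 11 12
f 10 12 4
f 11 1 13
f 11 13 12
f 12 13 14
f 12 14 4
f 13 1 15
f 13 15 14
f 14 15 16
f 14 16 4
f 15 1 17
f 15 17 16
f 16 17 18
f 16 18 4
f 17 1 19
f 17 19 18
f 18 19 20
f 18 20 4
f 19 1 21
f 19 21 20
f 20 21 22
f 20 22 4
f 21 1 23
f 21 23 22
f 22 23 24
f 22 24 4
f 23 1 25
f 23 25 24
f 24 25 26
f 24 26 4
f 25 1 27
f 25 27 26
f 26 27 28
f 26 28 4
f 27 1 29
f 27 29 28
f 28 29 30
f 28 30 4
f 29 1 31
f 29 31 30
f 30 31 32
f 30 32 4
f 31 1 2
f 31 2 32
f 32 2 3
f 32 3 4
f 33 44 38
f 33 38 34
f 33 34 40
f 33 40 43
f 33 43 44
f 34 38 42
f 38 44 37
f 44 43 35
f 43 40 39
f 40 34 41
f 36 42 37
f 36 37 35
f 36 35 39
f 36 39 41
f 36 41 42
f 37 42 38
f 35 37 44
f 39 35 43
f 41 39 40
f 42 41 34



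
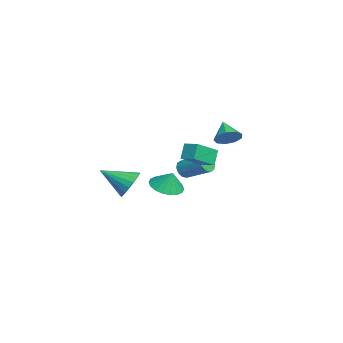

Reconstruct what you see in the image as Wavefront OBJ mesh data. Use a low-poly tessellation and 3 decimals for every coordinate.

v -0.902 -0.555 -1.058
v -0.139 -1.232 -1.052
v -0.618 -0.225 0.018
v 0.059 -0.859 -1.218
v 0.066 -0.425 -1.353
v -0.118 -0.017 -1.429
v -0.458 0.284 -1.432
v -0.885 0.419 -1.36
v -1.316 0.362 -1.229
v -1.665 0.123 -1.064
v -1.862 -0.251 -0.897
v -1.87 -0.684 -0.763
v -1.685 -1.092 -0.687
v -1.346 -1.393 -0.684
v -0.918 -1.529 -0.755
v -0.488 -1.471 -0.886
v -3.869 0.667 -1.123
v -3.363 0.531 -1.49
v -2.424 1.797 -0.664
v -2.931 1.933 -0.297
v -3.576 0.809 -1.674
v -2.637 2.075 -0.848
v -3.901 1.033 -1.647
v -2.962 2.299 -0.821
v -4.214 1.117 -1.421
v -3.275 2.383 -0.594
v -4.396 1.029 -1.08
v -3.457 2.295 -0.253
v -4.376 0.803 -0.756
v -3.437 2.069 0.07
v -4.163 0.525 -0.572
v -3.224 1.791 0.254
v -3.838 0.301 -0.599
v -2.899 1.567 0.227
v -3.525 0.217 -0.826
v -2.586 1.483 0.001
v -3.343 0.305 -1.167
v -2.404 1.571 -0.34
v -2.558 -2.419 -1.666
v -2.233 -2.968 -2.448
v -3.002 -4.121 -0.654
v -1.861 -2.917 -2.2
v -1.628 -2.768 -1.846
v -1.579 -2.549 -1.457
v -1.724 -2.305 -1.109
v -2.034 -2.082 -0.871
v -2.448 -1.927 -0.791
v -2.884 -1.869 -0.884
v -3.255 -1.92 -1.132
v -3.489 -2.069 -1.486
v -3.538 -2.288 -1.875
v -3.393 -2.532 -2.223
v -3.083 -2.755 -2.461
v -2.669 -2.91 -2.541
v -3.036 3.091 1.596
v -2.621 3.466 2.222
v -4.124 2.909 2.424
v -2.916 3.856 1.92
v -3.267 3.888 1.466
v -3.51 3.546 1.073
v -3.531 2.992 0.924
v -3.32 2.483 1.09
v -2.977 2.259 1.492
v -2.661 2.424 1.943
v -2.52 2.9 2.231
v 2.671 1.182 3.109
v 3.555 0.018 3.977
v 3.291 1.803 3.31
v 4.175 0.639 4.178
v 3.185 0.941 2.262
v 4.069 -0.223 3.13
v 3.805 1.562 2.463
v 4.689 0.398 3.331
f 2 1 4
f 2 4 3
f 4 1 5
f 4 5 3
f 5 1 6
f 5 6 3
f 6 1 7
f 6 7 3
f 7 1 8
f 7 8 3
f 8 1 9
f 8 9 3
f 9 1 10
f 9 10 3
f 10 1 11
f 10 11 3
f 11 1 12
f 11 12 3
f 12 1 13
f 12 13 3
f 13 1 14
f 13 14 3
f 14 1 15
f 14 15 3
f 15 1 16
f 15 16 3
f 16 1 2
f 16 2 3
f 18 17 21
f 18 21 19
f 19 21 22
f 19 22 20
f 21 17 23
f 21 23 22
f 22 23 24
f 22 24 20
f 23 17 25
f 23 25 24
f 24 25 26
f 24 26 20
f 25 17 27
f 25 27 26
f 26 27 28
f 26 28 20
f 27 17 29
f 27 29 28
f 28 29 30
f 28 30 20
f 29 17 31
f 29 31 30
f 30 31 32
f 30 32 20
f 31 17 33
f 31 33 32
f 32 33 34
f 32 34 20
f 33 17 35
f 33 35 34
f 34 35 36
f 34 36 20
f 35 17 37
f 35 37 36
f 36 37 38
f 36 38 20
f 37 17 18
f 37 18 38
f 38 18 19
f 38 19 20
f 40 39 42
f 40 42 41
f 42 39 43
f 42 43 41
f 43 39 44
f 43 44 41
f 44 39 45
f 44 45 41
f 45 39 46
f 45 46 41
f 46 39 47
f 46 47 41
f 47 39 48
f 47 48 41
f 48 39 49
f 48 49 41
f 49 39 50
f 49 50 41
f 50 39 51
f 50 51 41
f 51 39 52
f 51 52 41
f 52 39 53
f 52 53 41
f 53 39 54
f 53 54 41
f 54 39 40
f 54 40 41
f 56 55 58
f 56 58 57
f 58 55 59
f 58 59 57
f 59 55 60
f 59 60 57
f 60 55 61
f 60 61 57
f 61 55 62
f 61 62 57
f 62 55 63
f 62 63 57
f 63 55 64
f 63 64 57
f 64 55 65
f 64 65 57
f 65 55 56
f 65 56 57
f 67 69 66
f 70 67 66
f 66 69 68
f 68 70 66
f 67 73 69
f 71 67 70
f 71 73 67
f 69 73 68
f 72 70 68
f 68 73 72
f 72 71 70
f 73 71 72



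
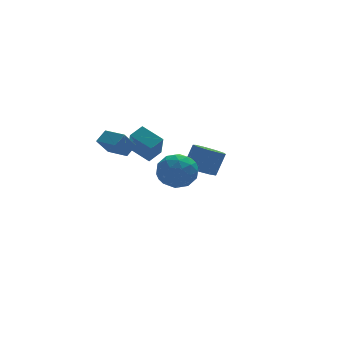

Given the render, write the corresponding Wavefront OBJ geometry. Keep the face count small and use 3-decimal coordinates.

v -2.003 3.495 -2.256
v -2.199 2.523 -0.851
v -1.213 3.885 -1.876
v -1.408 2.913 -0.471
v -1.192 2.447 -2.869
v -1.387 1.475 -1.464
v -0.401 2.837 -2.489
v -0.597 1.865 -1.084
v 2.002 3.608 -4.583
v 2.601 4.206 -5.013
v 3.258 4.531 -3.647
v 2.658 3.932 -3.217
v 2.064 4.523 -4.83
v 2.72 4.847 -3.464
v 1.497 4.411 -4.531
v 2.154 4.736 -3.165
v 1.167 3.924 -4.257
v 1.824 4.248 -2.891
v 1.227 3.288 -4.135
v 1.884 3.613 -2.769
v 1.65 2.802 -4.223
v 2.307 3.127 -2.857
v 2.237 2.693 -4.479
v 2.894 3.018 -3.113
v 2.714 3.012 -4.784
v 3.371 3.337 -3.418
v 2.858 3.61 -4.995
v 3.514 3.934 -3.629
v -3.525 0.673 -0.584
v -2.925 1.05 -0.062
v -4.181 1.924 -0.732
v -3.582 2.301 -0.21
v -2.838 0.919 -1.55
v -2.239 1.296 -1.028
v -3.495 2.17 -1.698
v -2.895 2.547 -1.176
v -1.92 -1.913 -0.789
v -1.289 -1.841 -1.73
v -1.391 -3.659 -0.57
v -0.76 -3.587 -1.511
v -0.46 -3.009 -0.58
v -0.787 -1.93 -0.716
v -1.893 -3.57 -1.584
v -2.22 -2.491 -1.72
v -1.272 -2.864 -2.222
v -0.387 -2.518 -1.601
v -2.293 -2.982 -0.699
v -1.408 -2.636 -0.078
v -1.651 -1.724 -1.279
v -1.029 -3.776 -1.021
v -0.853 -3.437 -0.474
v -0.482 -3.394 -1.027
v -1.356 -1.777 -0.683
v -0.985 -1.734 -1.236
v -0.498 -2.421 -0.56
v -1.695 -3.766 -1.064
v -1.324 -3.723 -1.617
v -2.198 -2.106 -1.273
v -1.827 -2.063 -1.826
v -2.182 -3.079 -1.74
v -1.27 -2.283 -2.121
v -0.959 -3.309 -1.992
v -1.625 -3.299 -2.035
v -1.817 -2.665 -2.115
v -0.749 -2.079 -1.756
v -0.439 -3.105 -1.627
v -0.262 -2.766 -1.08
v -0.454 -2.132 -1.16
v -0.74 -2.681 -2.045
v -2.241 -2.395 -0.673
v -1.931 -3.421 -0.544
v -2.226 -3.368 -1.14
v -2.418 -2.734 -1.22
v -1.721 -2.191 -0.308
v -1.41 -3.217 -0.179
v -0.863 -2.835 -0.185
v -1.055 -2.201 -0.265
v -1.94 -2.819 -0.255
f 2 4 1
f 5 2 1
f 1 4 3
f 3 5 1
f 2 8 4
f 6 2 5
f 6 8 2
f 4 8 3
f 7 5 3
f 3 8 7
f 7 6 5
f 8 6 7
f 10 9 13
f 10 13 11
f 11 13 14
f 11 14 12
f 13 9 15
f 13 15 14
f 14 15 16
f 14 16 12
f 15 9 17
f 15 17 16
f 16 17 18
f 16 18 12
f 17 9 19
f 17 19 18
f 18 19 20
f 18 20 12
f 19 9 21
f 19 21 20
f 20 21 22
f 20 22 12
f 21 9 23
f 21 23 22
f 22 23 24
f 22 24 12
f 23 9 25
f 23 25 24
f 24 25 26
f 24 26 12
f 25 9 27
f 25 27 26
f 26 27 28
f 26 28 12
f 27 9 10
f 27 10 28
f 28 10 11
f 28 11 12
f 30 32 29
f 33 30 29
f 29 32 31
f 31 33 29
f 30 36 32
f 34 30 33
f 34 36 30
f 32 36 31
f 35 33 31
f 31 36 35
f 35 34 33
f 36 34 35
f 37 74 53
f 74 48 77
f 53 77 42
f 74 77 53
f 37 53 49
f 53 42 54
f 49 54 38
f 53 54 49
f 37 49 58
f 49 38 59
f 58 59 44
f 49 59 58
f 37 58 70
f 58 44 73
f 70 73 47
f 58 73 70
f 37 70 74
f 70 47 78
f 74 78 48
f 70 78 74
f 38 54 65
f 54 42 68
f 65 68 46
f 54 68 65
f 42 77 55
f 77 48 76
f 55 76 41
f 77 76 55
f 48 78 75
f 78 47 71
f 75 71 39
f 78 71 75
f 47 73 72
f 73 44 60
f 72 60 43
f 73 60 72
f 44 59 64
f 59 38 61
f 64 61 45
f 59 61 64
f 40 66 52
f 66 46 67
f 52 67 41
f 66 67 52
f 40 52 50
f 52 41 51
f 50 51 39
f 52 51 50
f 40 50 57
f 50 39 56
f 57 56 43
f 50 56 57
f 40 57 62
f 57 43 63
f 62 63 45
f 57 63 62
f 40 62 66
f 62 45 69
f 66 69 46
f 62 69 66
f 41 67 55
f 67 46 68
f 55 68 42
f 67 68 55
f 39 51 75
f 51 41 76
f 75 76 48
f 51 76 75
f 43 56 72
f 56 39 71
f 72 71 47
f 56 71 72
f 45 63 64
f 63 43 60
f 64 60 44
f 63 60 64
f 46 69 65
f 69 45 61
f 65 61 38
f 69 61 65



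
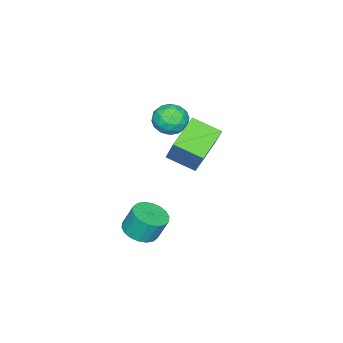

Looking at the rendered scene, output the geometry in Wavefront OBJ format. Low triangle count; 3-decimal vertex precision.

v -1.274 0.989 0.925
v -0.691 1.472 1.743
v -0.929 -0.632 1.637
v -0.346 -0.149 2.455
v -1.453 -0.021 2.408
v -1.665 0.981 1.969
v 0.045 -0.141 1.411
v -0.167 0.861 0.972
v 0.125 0.774 2.044
v -0.801 0.848 2.66
v -0.819 -0.008 0.72
v -1.745 0.066 1.336
v -1.012 1.373 1.272
v -0.608 -0.533 2.108
v -1.258 -0.458 2.081
v -0.915 -0.174 2.562
v -1.585 1.084 1.404
v -1.243 1.368 1.885
v -1.69 0.49 2.276
v -0.377 -0.528 1.495
v -0.035 -0.244 1.976
v -0.705 1.014 0.818
v -0.362 1.298 1.299
v 0.07 0.35 1.104
v -0.191 1.246 1.929
v 0.012 0.294 2.347
v 0.242 0.299 1.734
v 0.117 0.887 1.476
v -0.735 1.29 2.291
v -0.532 0.337 2.71
v -1.183 0.412 2.682
v -1.308 1.001 2.424
v -0.256 0.879 2.468
v -1.088 0.503 0.67
v -0.885 -0.45 1.089
v -0.312 -0.161 0.956
v -0.437 0.428 0.698
v -1.632 0.546 1.033
v -1.429 -0.406 1.451
v -1.737 -0.047 1.904
v -1.862 0.541 1.646
v -1.364 -0.039 0.912
v 2.608 4.018 0.948
v 2.931 2.394 1.627
v 0.608 3.983 1.815
v 0.931 2.359 2.494
v 3.389 4.941 2.786
v 3.712 3.317 3.465
v 1.389 4.906 3.653
v 1.712 3.282 4.332
v 3.757 1.263 -4.243
v 4.714 0.883 -3.95
v 4.5 1.457 -2.505
v 3.543 1.837 -2.797
v 4.817 1.32 -4.108
v 4.603 1.894 -2.663
v 4.711 1.746 -4.293
v 4.497 2.32 -2.848
v 4.415 2.076 -4.468
v 4.201 2.65 -3.023
v 3.989 2.245 -4.599
v 3.775 2.819 -3.153
v 3.518 2.219 -4.658
v 3.304 2.794 -3.213
v 3.093 2.004 -4.636
v 2.879 2.579 -3.19
v 2.8 1.643 -4.535
v 2.586 2.217 -3.09
v 2.697 1.206 -4.377
v 2.483 1.78 -2.932
v 2.803 0.78 -4.192
v 2.589 1.354 -2.747
v 3.099 0.45 -4.017
v 2.885 1.024 -2.572
v 3.525 0.281 -3.887
v 3.311 0.855 -2.441
v 3.996 0.306 -3.827
v 3.782 0.881 -2.382
v 4.421 0.521 -3.85
v 4.207 1.096 -2.404
f 1 38 17
f 38 12 41
f 17 41 6
f 38 41 17
f 1 17 13
f 17 6 18
f 13 18 2
f 17 18 13
f 1 13 22
f 13 2 23
f 22 23 8
f 13 23 22
f 1 22 34
f 22 8 37
f 34 37 11
f 22 37 34
f 1 34 38
f 34 11 42
f 38 42 12
f 34 42 38
f 2 18 29
f 18 6 32
f 29 32 10
f 18 32 29
f 6 41 19
f 41 12 40
f 19 40 5
f 41 40 19
f 12 42 39
f 42 11 35
f 39 35 3
f 42 35 39
f 11 37 36
f 37 8 24
f 36 24 7
f 37 24 36
f 8 23 28
f 23 2 25
f 28 25 9
f 23 25 28
f 4 30 16
f 30 10 31
f 16 31 5
f 30 31 16
f 4 16 14
f 16 5 15
f 14 15 3
f 16 15 14
f 4 14 21
f 14 3 20
f 21 20 7
f 14 20 21
f 4 21 26
f 21 7 27
f 26 27 9
f 21 27 26
f 4 26 30
f 26 9 33
f 30 33 10
f 26 33 30
f 5 31 19
f 31 10 32
f 19 32 6
f 31 32 19
f 3 15 39
f 15 5 40
f 39 40 12
f 15 40 39
f 7 20 36
f 20 3 35
f 36 35 11
f 20 35 36
f 9 27 28
f 27 7 24
f 28 24 8
f 27 24 28
f 10 33 29
f 33 9 25
f 29 25 2
f 33 25 29
f 44 46 43
f 47 44 43
f 43 46 45
f 45 47 43
f 44 50 46
f 48 44 47
f 48 50 44
f 46 50 45
f 49 47 45
f 45 50 49
f 49 48 47
f 50 48 49
f 52 51 55
f 52 55 53
f 53 55 56
f 53 56 54
f 55 51 57
f 55 57 56
f 56 57 58
f 56 58 54
f 57 51 59
f 57 59 58
f 58 59 60
f 58 60 54
f 59 51 61
f 59 61 60
f 60 61 62
f 60 62 54
f 61 51 63
f 61 63 62
f 62 63 64
f 62 64 54
f 63 51 65
f 63 65 64
f 64 65 66
f 64 66 54
f 65 51 67
f 65 67 66
f 66 67 68
f 66 68 54
f 67 51 69
f 67 69 68
f 68 69 70
f 68 70 54
f 69 51 71
f 69 71 70
f 70 71 72
f 70 72 54
f 71 51 73
f 71 73 72
f 72 73 74
f 72 74 54
f 73 51 75
f 73 75 74
f 74 75 76
f 74 76 54
f 75 51 77
f 75 77 76
f 76 77 78
f 76 78 54
f 77 51 79
f 77 79 78
f 78 79 80
f 78 80 54
f 79 51 52
f 79 52 80
f 80 52 53
f 80 53 54



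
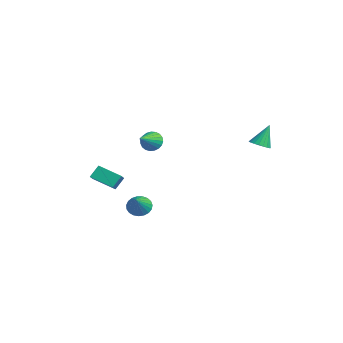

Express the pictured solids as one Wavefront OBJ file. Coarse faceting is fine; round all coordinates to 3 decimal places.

v -1.643 -1.588 1.493
v -1.327 -1.065 1.855
v -0.757 -2.592 2.167
v -1.548 -1.14 2.035
v -1.786 -1.291 2.122
v -1.999 -1.494 2.1
v -2.151 -1.714 1.973
v -2.215 -1.911 1.763
v -2.18 -2.052 1.506
v -2.052 -2.114 1.247
v -1.854 -2.084 1.031
v -1.619 -1.968 0.894
v -1.388 -1.787 0.861
v -1.202 -1.571 0.937
v -1.092 -1.358 1.109
v -1.077 -1.185 1.348
v -1.16 -1.081 1.612
v 4.069 2.548 2.76
v 4.553 2.932 2.637
v 3.891 3.192 4.08
v 4.35 3.068 2.543
v 4.098 3.115 2.487
v 3.841 3.063 2.478
v 3.624 2.922 2.517
v 3.484 2.716 2.599
v 3.445 2.481 2.708
v 3.514 2.258 2.827
v 3.679 2.085 2.933
v 3.911 1.991 3.01
v 4.171 1.994 3.044
v 4.413 2.093 3.028
v 4.596 2.27 2.966
v 4.687 2.495 2.869
v 4.672 2.73 2.752
v -1.59 -2.361 -3.46
v -1.058 -1.981 -3.828
v -0.47 -2.939 -2.44
v -1.148 -1.775 -3.612
v -1.314 -1.669 -3.37
v -1.528 -1.684 -3.143
v -1.752 -1.816 -2.972
v -1.949 -2.042 -2.884
v -2.083 -2.323 -2.896
v -2.132 -2.611 -3.006
v -2.087 -2.856 -3.194
v -1.956 -3.015 -3.428
v -1.762 -3.061 -3.667
v -1.538 -2.986 -3.871
v -1.323 -2.804 -4.003
v -1.154 -2.544 -4.042
v -1.06 -2.253 -3.98
v -4.439 -4.2 -2.167
v -4.616 -3.621 -1.434
v -3.541 -3.133 -2.794
v -3.717 -2.554 -2.062
v -3.423 -4.686 -1.538
v -3.599 -4.107 -0.806
v -2.524 -3.619 -2.166
v -2.701 -3.04 -1.433
f 2 1 4
f 2 4 3
f 4 1 5
f 4 5 3
f 5 1 6
f 5 6 3
f 6 1 7
f 6 7 3
f 7 1 8
f 7 8 3
f 8 1 9
f 8 9 3
f 9 1 10
f 9 10 3
f 10 1 11
f 10 11 3
f 11 1 12
f 11 12 3
f 12 1 13
f 12 13 3
f 13 1 14
f 13 14 3
f 14 1 15
f 14 15 3
f 15 1 16
f 15 16 3
f 16 1 17
f 16 17 3
f 17 1 2
f 17 2 3
f 19 18 21
f 19 21 20
f 21 18 22
f 21 22 20
f 22 18 23
f 22 23 20
f 23 18 24
f 23 24 20
f 24 18 25
f 24 25 20
f 25 18 26
f 25 26 20
f 26 18 27
f 26 27 20
f 27 18 28
f 27 28 20
f 28 18 29
f 28 29 20
f 29 18 30
f 29 30 20
f 30 18 31
f 30 31 20
f 31 18 32
f 31 32 20
f 32 18 33
f 32 33 20
f 33 18 34
f 33 34 20
f 34 18 19
f 34 19 20
f 36 35 38
f 36 38 37
f 38 35 39
f 38 39 37
f 39 35 40
f 39 40 37
f 40 35 41
f 40 41 37
f 41 35 42
f 41 42 37
f 42 35 43
f 42 43 37
f 43 35 44
f 43 44 37
f 44 35 45
f 44 45 37
f 45 35 46
f 45 46 37
f 46 35 47
f 46 47 37
f 47 35 48
f 47 48 37
f 48 35 49
f 48 49 37
f 49 35 50
f 49 50 37
f 50 35 51
f 50 51 37
f 51 35 36
f 51 36 37
f 53 55 52
f 56 53 52
f 52 55 54
f 54 56 52
f 53 59 55
f 57 53 56
f 57 59 53
f 55 59 54
f 58 56 54
f 54 59 58
f 58 57 56
f 59 57 58



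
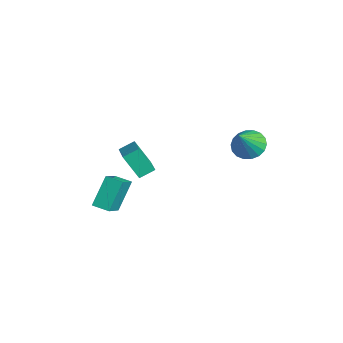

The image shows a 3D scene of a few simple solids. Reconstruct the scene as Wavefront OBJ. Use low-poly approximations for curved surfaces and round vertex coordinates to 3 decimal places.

v 0.561 -2.908 3.934
v 0.606 -2.074 4.343
v -1.098 -2.476 3.237
v -1.053 -1.642 3.645
v 1.253 -2.318 2.655
v 1.298 -1.484 3.063
v -0.406 -1.886 1.957
v -0.361 -1.052 2.366
v -0.115 4.277 2.308
v 0.668 4.088 1.787
v 0.655 3.323 3.812
v 0.765 4.46 1.973
v 0.688 4.796 2.226
v 0.451 5.029 2.495
v 0.102 5.113 2.727
v -0.29 5.031 2.876
v -0.647 4.8 2.912
v -0.899 4.465 2.829
v -0.996 4.093 2.643
v -0.919 3.757 2.391
v -0.682 3.524 2.122
v -0.333 3.44 1.89
v 0.059 3.522 1.741
v 0.416 3.753 1.704
v -2.355 -3.538 -1.739
v -2.982 -2.511 -0.192
v -3.523 -2.585 -2.845
v -4.15 -1.558 -1.298
v -1.65 -2.862 -1.902
v -2.277 -1.835 -0.355
v -2.818 -1.909 -3.008
v -3.445 -0.882 -1.461
f 2 4 1
f 5 2 1
f 1 4 3
f 3 5 1
f 2 8 4
f 6 2 5
f 6 8 2
f 4 8 3
f 7 5 3
f 3 8 7
f 7 6 5
f 8 6 7
f 10 9 12
f 10 12 11
f 12 9 13
f 12 13 11
f 13 9 14
f 13 14 11
f 14 9 15
f 14 15 11
f 15 9 16
f 15 16 11
f 16 9 17
f 16 17 11
f 17 9 18
f 17 18 11
f 18 9 19
f 18 19 11
f 19 9 20
f 19 20 11
f 20 9 21
f 20 21 11
f 21 9 22
f 21 22 11
f 22 9 23
f 22 23 11
f 23 9 24
f 23 24 11
f 24 9 10
f 24 10 11
f 26 28 25
f 29 26 25
f 25 28 27
f 27 29 25
f 26 32 28
f 30 26 29
f 30 32 26
f 28 32 27
f 31 29 27
f 27 32 31
f 31 30 29
f 32 30 31



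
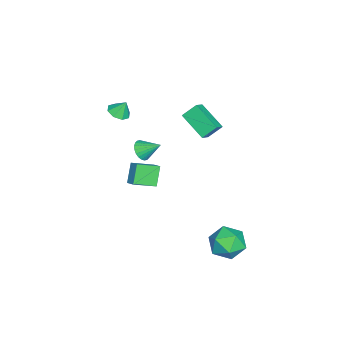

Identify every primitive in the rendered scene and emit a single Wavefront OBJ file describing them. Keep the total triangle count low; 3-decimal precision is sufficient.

v 2.821 4.578 -3.497
v 3.922 4.423 -2.925
v 3.398 3.297 -4.955
v 4.499 3.142 -4.383
v 3.455 2.69 -3.863
v 3.098 3.482 -2.961
v 4.222 4.238 -4.919
v 3.865 5.03 -4.017
v 4.788 4.213 -3.803
v 4.315 3.256 -3.151
v 3.005 4.464 -4.729
v 2.532 3.507 -4.077
v -0.428 -2.268 0.056
v -0.123 -1.891 -0.529
v -0.332 -1.092 0.864
v -0.412 -1.839 -0.571
v -0.703 -1.852 -0.517
v -0.953 -1.929 -0.376
v -1.122 -2.057 -0.169
v -1.186 -2.217 0.072
v -1.134 -2.386 0.311
v -0.975 -2.536 0.511
v -0.732 -2.645 0.642
v -0.443 -2.697 0.683
v -0.152 -2.684 0.63
v 0.097 -2.607 0.489
v 0.267 -2.479 0.282
v 0.331 -2.319 0.041
v 0.279 -2.151 -0.198
v 0.12 -2.001 -0.398
v 0.322 1.931 2.71
v -0.69 0.482 3.689
v -0.027 2.725 3.525
v -1.039 1.276 4.503
v 1.079 1.744 3.217
v 0.067 0.295 4.195
v 0.73 2.538 4.031
v -0.282 1.089 5.01
v -3.05 -2.186 -3.514
v -2.248 -3.462 -2.893
v -2.522 -1.663 -3.122
v -1.72 -2.939 -2.501
v -2.14 -2.201 -4.719
v -1.338 -3.477 -4.098
v -1.612 -1.678 -4.327
v -0.81 -2.954 -3.706
v -1.92 -4.088 2.173
v -1.157 -4.217 2.271
v -1.96 -3.612 3.107
v -1.268 -3.696 2.001
v -1.76 -3.405 1.831
v -2.346 -3.514 1.861
v -2.683 -3.96 2.074
v -2.572 -4.48 2.344
v -2.079 -4.771 2.514
v -1.493 -4.662 2.484
f 1 12 6
f 1 6 2
f 1 2 8
f 1 8 11
f 1 11 12
f 2 6 10
f 6 12 5
f 12 11 3
f 11 8 7
f 8 2 9
f 4 10 5
f 4 5 3
f 4 3 7
f 4 7 9
f 4 9 10
f 5 10 6
f 3 5 12
f 7 3 11
f 9 7 8
f 10 9 2
f 14 13 16
f 14 16 15
f 16 13 17
f 16 17 15
f 17 13 18
f 17 18 15
f 18 13 19
f 18 19 15
f 19 13 20
f 19 20 15
f 20 13 21
f 20 21 15
f 21 13 22
f 21 22 15
f 22 13 23
f 22 23 15
f 23 13 24
f 23 24 15
f 24 13 25
f 24 25 15
f 25 13 26
f 25 26 15
f 26 13 27
f 26 27 15
f 27 13 28
f 27 28 15
f 28 13 29
f 28 29 15
f 29 13 30
f 29 30 15
f 30 13 14
f 30 14 15
f 32 34 31
f 35 32 31
f 31 34 33
f 33 35 31
f 32 38 34
f 36 32 35
f 36 38 32
f 34 38 33
f 37 35 33
f 33 38 37
f 37 36 35
f 38 36 37
f 40 42 39
f 43 40 39
f 39 42 41
f 41 43 39
f 40 46 42
f 44 40 43
f 44 46 40
f 42 46 41
f 45 43 41
f 41 46 45
f 45 44 43
f 46 44 45
f 48 47 50
f 48 50 49
f 50 47 51
f 50 51 49
f 51 47 52
f 51 52 49
f 52 47 53
f 52 53 49
f 53 47 54
f 53 54 49
f 54 47 55
f 54 55 49
f 55 47 56
f 55 56 49
f 56 47 48
f 56 48 49



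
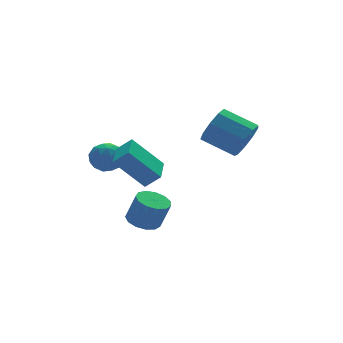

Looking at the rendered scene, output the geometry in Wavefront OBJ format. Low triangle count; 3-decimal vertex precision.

v -1.329 -0.667 -3.592
v -0.82 0.038 -3.566
v -0.441 -0.288 -2.141
v -0.951 -0.993 -2.168
v -1.263 0.182 -3.415
v -0.885 -0.144 -1.991
v -1.728 0.057 -3.321
v -1.349 -0.269 -1.896
v -2.066 -0.298 -3.312
v -1.687 -0.624 -1.887
v -2.17 -0.77 -3.393
v -1.791 -1.096 -1.968
v -2.007 -1.21 -3.537
v -1.628 -1.536 -2.112
v -1.629 -1.477 -3.698
v -1.251 -1.803 -2.273
v -1.156 -1.487 -3.826
v -0.777 -1.813 -2.401
v -0.738 -1.236 -3.88
v -0.359 -1.563 -2.455
v -0.508 -0.805 -3.842
v -0.129 -1.132 -2.418
v -0.538 -0.33 -3.726
v -0.16 -0.657 -2.301
v -2.587 1.525 -0.475
v -1.835 1.665 -0.012
v -2.805 0.295 0.252
v -2.053 0.435 0.715
v -2.763 0.962 0.845
v -2.628 1.723 0.396
v -2.012 0.237 -0.156
v -1.877 0.998 -0.605
v -1.48 0.869 0.185
v -1.944 1.317 0.804
v -2.696 0.643 -0.564
v -3.16 1.091 0.055
v -2.192 1.704 -0.307
v -2.448 0.256 0.547
v -2.865 0.566 0.624
v -2.423 0.649 0.896
v -2.658 1.737 -0.067
v -2.216 1.819 0.205
v -2.761 1.406 0.709
v -2.424 0.141 0.035
v -1.982 0.223 0.307
v -2.217 1.311 -0.656
v -1.775 1.394 -0.384
v -1.879 0.554 -0.469
v -1.541 1.318 0.08
v -1.669 0.594 0.508
v -1.645 0.478 -0.004
v -1.566 0.926 -0.268
v -1.814 1.581 0.444
v -1.942 0.857 0.871
v -2.359 1.167 0.948
v -2.28 1.615 0.684
v -1.605 1.113 0.56
v -2.698 1.103 -0.631
v -2.826 0.379 -0.204
v -2.36 0.345 -0.444
v -2.281 0.793 -0.708
v -2.971 1.366 -0.268
v -3.099 0.642 0.16
v -3.074 1.034 0.508
v -2.995 1.482 0.244
v -3.035 0.847 -0.32
v 3.58 -1.79 0.928
v 4.152 -1.854 1.83
v 3.132 -0.475 2.574
v 2.56 -0.41 1.672
v 4.462 -1.376 1.37
v 3.442 0.003 2.115
v 4.36 -1.092 0.703
v 3.34 0.287 1.448
v 3.892 -1.134 0.142
v 2.873 0.245 0.886
v 3.279 -1.483 -0.052
v 2.259 -0.104 0.692
v 2.806 -1.975 0.212
v 1.786 -0.596 0.957
v 2.695 -2.381 0.812
v 1.676 -1.001 1.556
v 2.999 -2.51 1.465
v 1.979 -1.13 2.21
v 3.574 -2.302 1.867
v 2.554 -0.922 2.612
v -1.527 -2.719 0.332
v -2.756 -1.966 1.887
v -2.108 -2.28 -0.34
v -3.336 -1.527 1.215
v -0.684 -1.493 0.405
v -1.912 -0.74 1.96
v -1.264 -1.054 -0.267
v -2.493 -0.301 1.288
f 2 1 5
f 2 5 3
f 3 5 6
f 3 6 4
f 5 1 7
f 5 7 6
f 6 7 8
f 6 8 4
f 7 1 9
f 7 9 8
f 8 9 10
f 8 10 4
f 9 1 11
f 9 11 10
f 10 11 12
f 10 12 4
f 11 1 13
f 11 13 12
f 12 13 14
f 12 14 4
f 13 1 15
f 13 15 14
f 14 15 16
f 14 16 4
f 15 1 17
f 15 17 16
f 16 17 18
f 16 18 4
f 17 1 19
f 17 19 18
f 18 19 20
f 18 20 4
f 19 1 21
f 19 21 20
f 20 21 22
f 20 22 4
f 21 1 23
f 21 23 22
f 22 23 24
f 22 24 4
f 23 1 2
f 23 2 24
f 24 2 3
f 24 3 4
f 25 62 41
f 62 36 65
f 41 65 30
f 62 65 41
f 25 41 37
f 41 30 42
f 37 42 26
f 41 42 37
f 25 37 46
f 37 26 47
f 46 47 32
f 37 47 46
f 25 46 58
f 46 32 61
f 58 61 35
f 46 61 58
f 25 58 62
f 58 35 66
f 62 66 36
f 58 66 62
f 26 42 53
f 42 30 56
f 53 56 34
f 42 56 53
f 30 65 43
f 65 36 64
f 43 64 29
f 65 64 43
f 36 66 63
f 66 35 59
f 63 59 27
f 66 59 63
f 35 61 60
f 61 32 48
f 60 48 31
f 61 48 60
f 32 47 52
f 47 26 49
f 52 49 33
f 47 49 52
f 28 54 40
f 54 34 55
f 40 55 29
f 54 55 40
f 28 40 38
f 40 29 39
f 38 39 27
f 40 39 38
f 28 38 45
f 38 27 44
f 45 44 31
f 38 44 45
f 28 45 50
f 45 31 51
f 50 51 33
f 45 51 50
f 28 50 54
f 50 33 57
f 54 57 34
f 50 57 54
f 29 55 43
f 55 34 56
f 43 56 30
f 55 56 43
f 27 39 63
f 39 29 64
f 63 64 36
f 39 64 63
f 31 44 60
f 44 27 59
f 60 59 35
f 44 59 60
f 33 51 52
f 51 31 48
f 52 48 32
f 51 48 52
f 34 57 53
f 57 33 49
f 53 49 26
f 57 49 53
f 68 67 71
f 68 71 69
f 69 71 72
f 69 72 70
f 71 67 73
f 71 73 72
f 72 73 74
f 72 74 70
f 73 67 75
f 73 75 74
f 74 75 76
f 74 76 70
f 75 67 77
f 75 77 76
f 76 77 78
f 76 78 70
f 77 67 79
f 77 79 78
f 78 79 80
f 78 80 70
f 79 67 81
f 79 81 80
f 80 81 82
f 80 82 70
f 81 67 83
f 81 83 82
f 82 83 84
f 82 84 70
f 83 67 85
f 83 85 84
f 84 85 86
f 84 86 70
f 85 67 68
f 85 68 86
f 86 68 69
f 86 69 70
f 88 90 87
f 91 88 87
f 87 90 89
f 89 91 87
f 88 94 90
f 92 88 91
f 92 94 88
f 90 94 89
f 93 91 89
f 89 94 93
f 93 92 91
f 94 92 93



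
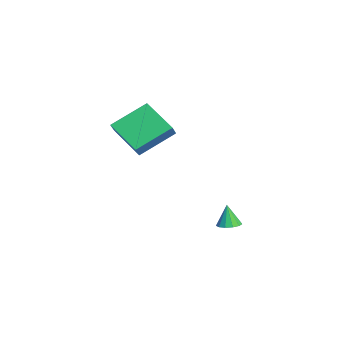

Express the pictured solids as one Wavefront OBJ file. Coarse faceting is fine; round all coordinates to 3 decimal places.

v 4.119 2.425 -3.238
v 4.713 2.484 -3.072
v 3.801 2.375 -2.082
v 4.584 2.808 -3.093
v 4.308 3.011 -3.16
v 3.971 3.027 -3.252
v 3.681 2.853 -3.339
v 3.53 2.542 -3.395
v 3.567 2.195 -3.4
v 3.778 1.921 -3.354
v 4.098 1.807 -3.271
v 4.424 1.889 -3.178
v 4.653 2.142 -3.104
v 2.508 -2.719 2.727
v 2.051 -0.938 3.76
v 4.105 -1.801 1.85
v 3.648 -0.02 2.884
v 2.992 -2.96 3.356
v 2.535 -1.179 4.39
v 4.589 -2.042 2.48
v 4.132 -0.261 3.513
f 2 1 4
f 2 4 3
f 4 1 5
f 4 5 3
f 5 1 6
f 5 6 3
f 6 1 7
f 6 7 3
f 7 1 8
f 7 8 3
f 8 1 9
f 8 9 3
f 9 1 10
f 9 10 3
f 10 1 11
f 10 11 3
f 11 1 12
f 11 12 3
f 12 1 13
f 12 13 3
f 13 1 2
f 13 2 3
f 15 17 14
f 18 15 14
f 14 17 16
f 16 18 14
f 15 21 17
f 19 15 18
f 19 21 15
f 17 21 16
f 20 18 16
f 16 21 20
f 20 19 18
f 21 19 20

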